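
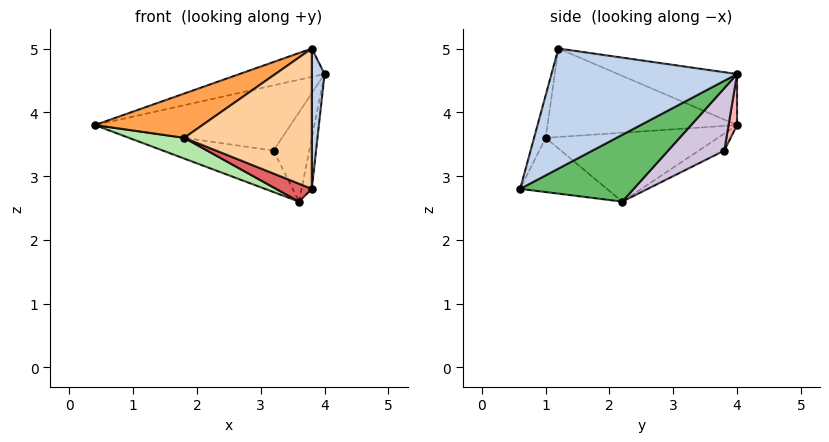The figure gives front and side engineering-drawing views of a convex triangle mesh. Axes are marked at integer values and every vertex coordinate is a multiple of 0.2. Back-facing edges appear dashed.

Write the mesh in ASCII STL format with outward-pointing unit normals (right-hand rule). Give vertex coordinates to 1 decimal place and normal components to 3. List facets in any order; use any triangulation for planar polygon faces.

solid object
 facet normal -0.214 0.153 0.965
  outer loop
   vertex 3.8 1.2 5.0
   vertex 4.0 4.0 4.6
   vertex 0.4 4.0 3.8
  endloop
 endfacet
 facet normal 0.997 -0.069 0.019
  outer loop
   vertex 3.8 1.2 5.0
   vertex 3.8 0.6 2.8
   vertex 4.0 4.0 4.6
  endloop
 endfacet
 facet normal -0.527 -0.299 0.796
  outer loop
   vertex 1.8 1.0 3.6
   vertex 3.8 1.2 5.0
   vertex 0.4 4.0 3.8
  endloop
 endfacet
 facet normal -0.087 -0.961 0.262
  outer loop
   vertex 1.8 1.0 3.6
   vertex 3.8 0.6 2.8
   vertex 3.8 1.2 5.0
  endloop
 endfacet
 facet normal 0.959 0.086 -0.269
  outer loop
   vertex 3.6 2.2 2.6
   vertex 4.0 4.0 4.6
   vertex 3.8 0.6 2.8
  endloop
 endfacet
 facet normal -0.412 -0.132 -0.901
  outer loop
   vertex 3.6 2.2 2.6
   vertex 1.8 1.0 3.6
   vertex 0.4 4.0 3.8
  endloop
 endfacet
 facet normal -0.394 -0.162 -0.905
  outer loop
   vertex 3.6 2.2 2.6
   vertex 3.8 0.6 2.8
   vertex 1.8 1.0 3.6
  endloop
 endfacet
 facet normal 0.043 0.981 -0.192
  outer loop
   vertex 3.2 3.8 3.4
   vertex 0.4 4.0 3.8
   vertex 4.0 4.0 4.6
  endloop
 endfacet
 facet normal -0.098 0.425 -0.900
  outer loop
   vertex 3.2 3.8 3.4
   vertex 3.6 2.2 2.6
   vertex 0.4 4.0 3.8
  endloop
 endfacet
 facet normal 0.707 0.450 -0.546
  outer loop
   vertex 3.2 3.8 3.4
   vertex 4.0 4.0 4.6
   vertex 3.6 2.2 2.6
  endloop
 endfacet
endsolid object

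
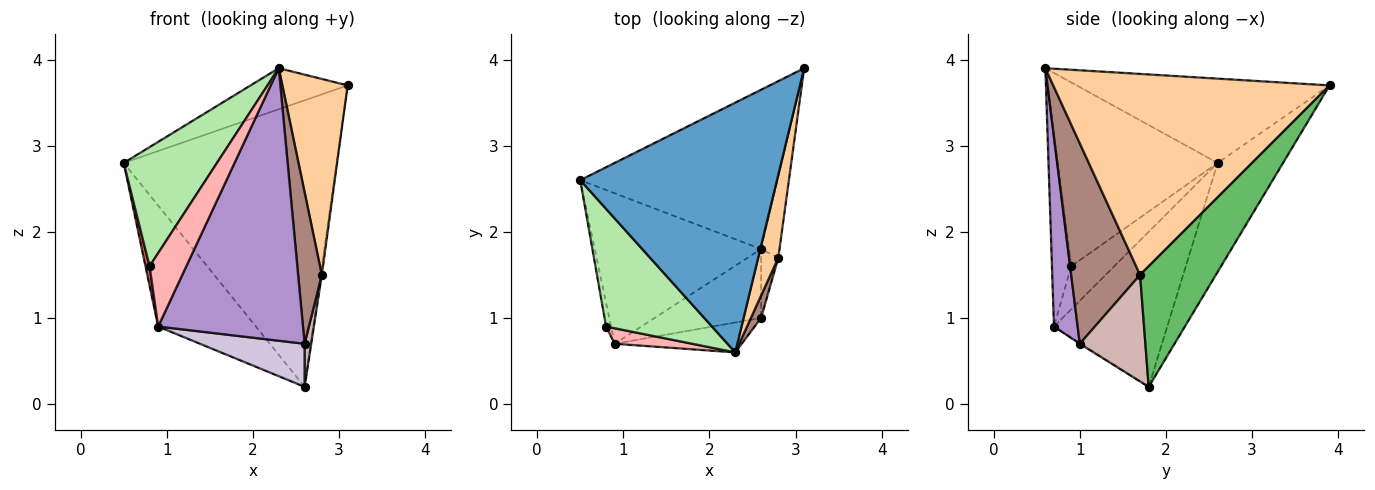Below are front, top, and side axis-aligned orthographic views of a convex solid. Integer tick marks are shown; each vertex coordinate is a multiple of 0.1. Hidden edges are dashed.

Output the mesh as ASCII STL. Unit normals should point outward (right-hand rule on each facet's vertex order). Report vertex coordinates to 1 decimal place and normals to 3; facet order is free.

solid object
 facet normal -0.389 0.149 0.909
  outer loop
   vertex 2.3 0.6 3.9
   vertex 3.1 3.9 3.7
   vertex 0.5 2.6 2.8
  endloop
 endfacet
 facet normal -0.260 0.844 -0.469
  outer loop
   vertex 2.6 1.8 0.2
   vertex 0.5 2.6 2.8
   vertex 3.1 3.9 3.7
  endloop
 endfacet
 facet normal -0.588 0.507 -0.631
  outer loop
   vertex 0.9 0.7 0.9
   vertex 0.5 2.6 2.8
   vertex 2.6 1.8 0.2
  endloop
 endfacet
 facet normal 0.969 -0.229 0.097
  outer loop
   vertex 2.8 1.7 1.5
   vertex 3.1 3.9 3.7
   vertex 2.3 0.6 3.9
  endloop
 endfacet
 facet normal 0.988 0.016 -0.151
  outer loop
   vertex 2.8 1.7 1.5
   vertex 2.6 1.8 0.2
   vertex 3.1 3.9 3.7
  endloop
 endfacet
 facet normal -0.773 -0.451 0.446
  outer loop
   vertex 0.8 0.9 1.6
   vertex 2.3 0.6 3.9
   vertex 0.5 2.6 2.8
  endloop
 endfacet
 facet normal -0.989 -0.094 -0.115
  outer loop
   vertex 0.8 0.9 1.6
   vertex 0.5 2.6 2.8
   vertex 0.9 0.7 0.9
  endloop
 endfacet
 facet normal -0.456 -0.871 0.184
  outer loop
   vertex 0.8 0.9 1.6
   vertex 0.9 0.7 0.9
   vertex 2.3 0.6 3.9
  endloop
 endfacet
 facet normal 0.160 -0.981 -0.108
  outer loop
   vertex 2.6 1.0 0.7
   vertex 2.3 0.6 3.9
   vertex 0.9 0.7 0.9
  endloop
 endfacet
 facet normal -0.006 -0.530 -0.848
  outer loop
   vertex 2.6 1.0 0.7
   vertex 0.9 0.7 0.9
   vertex 2.6 1.8 0.2
  endloop
 endfacet
 facet normal 0.945 -0.325 0.048
  outer loop
   vertex 2.6 1.0 0.7
   vertex 2.8 1.7 1.5
   vertex 2.3 0.6 3.9
  endloop
 endfacet
 facet normal 0.982 -0.099 -0.159
  outer loop
   vertex 2.6 1.0 0.7
   vertex 2.6 1.8 0.2
   vertex 2.8 1.7 1.5
  endloop
 endfacet
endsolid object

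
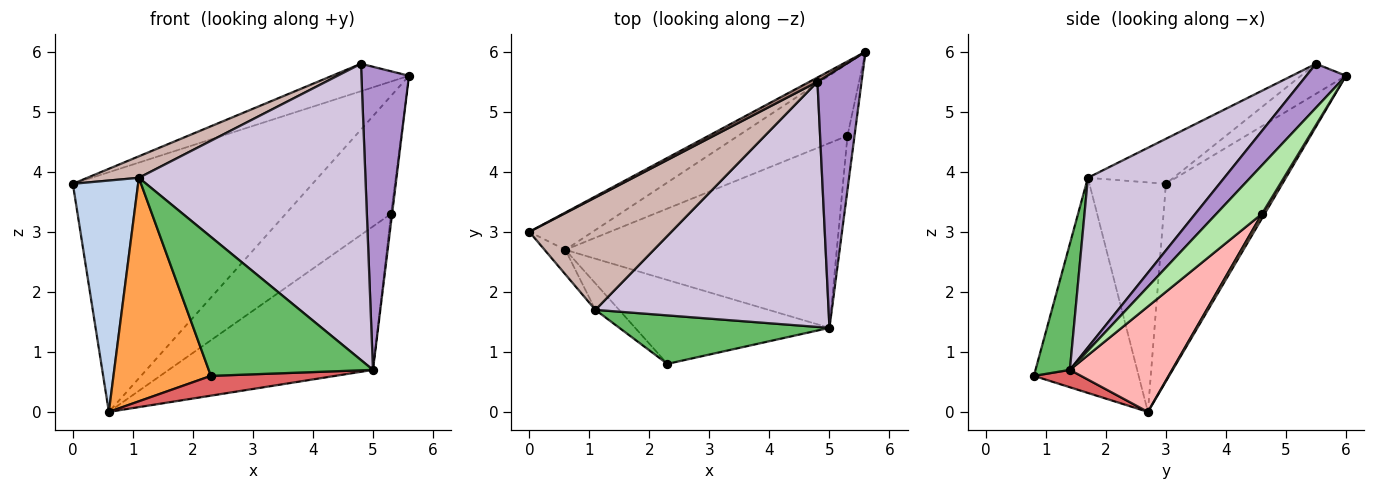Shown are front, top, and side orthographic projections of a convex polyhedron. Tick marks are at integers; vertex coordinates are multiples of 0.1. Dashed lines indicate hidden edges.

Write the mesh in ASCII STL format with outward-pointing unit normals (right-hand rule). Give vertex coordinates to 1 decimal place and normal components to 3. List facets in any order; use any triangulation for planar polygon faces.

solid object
 facet normal -0.433 0.891 -0.139
  outer loop
   vertex 0.6 2.7 0.0
   vertex 0.0 3.0 3.8
   vertex 5.6 6.0 5.6
  endloop
 endfacet
 facet normal -0.759 -0.647 -0.069
  outer loop
   vertex 1.1 1.7 3.9
   vertex 0.0 3.0 3.8
   vertex 0.6 2.7 0.0
  endloop
 endfacet
 facet normal -0.730 -0.679 -0.080
  outer loop
   vertex 1.1 1.7 3.9
   vertex 0.6 2.7 0.0
   vertex 2.3 0.8 0.6
  endloop
 endfacet
 facet normal 0.022 0.853 -0.522
  outer loop
   vertex 5.3 4.6 3.3
   vertex 0.6 2.7 0.0
   vertex 5.6 6.0 5.6
  endloop
 endfacet
 facet normal 0.194 -0.926 0.323
  outer loop
   vertex 5.0 1.4 0.7
   vertex 1.1 1.7 3.9
   vertex 2.3 0.8 0.6
  endloop
 endfacet
 facet normal 0.989 0.024 -0.144
  outer loop
   vertex 5.0 1.4 0.7
   vertex 5.3 4.6 3.3
   vertex 5.6 6.0 5.6
  endloop
 endfacet
 facet normal 0.087 -0.229 -0.970
  outer loop
   vertex 5.0 1.4 0.7
   vertex 2.3 0.8 0.6
   vertex 0.6 2.7 0.0
  endloop
 endfacet
 facet normal 0.293 0.586 -0.755
  outer loop
   vertex 5.0 1.4 0.7
   vertex 0.6 2.7 0.0
   vertex 5.3 4.6 3.3
  endloop
 endfacet
 facet normal 0.539 -0.646 0.541
  outer loop
   vertex 4.8 5.5 5.8
   vertex 5.0 1.4 0.7
   vertex 5.6 6.0 5.6
  endloop
 endfacet
 facet normal 0.421 -0.699 0.578
  outer loop
   vertex 4.8 5.5 5.8
   vertex 1.1 1.7 3.9
   vertex 5.0 1.4 0.7
  endloop
 endfacet
 facet normal -0.501 0.855 0.134
  outer loop
   vertex 4.8 5.5 5.8
   vertex 5.6 6.0 5.6
   vertex 0.0 3.0 3.8
  endloop
 endfacet
 facet normal -0.297 -0.179 0.938
  outer loop
   vertex 4.8 5.5 5.8
   vertex 0.0 3.0 3.8
   vertex 1.1 1.7 3.9
  endloop
 endfacet
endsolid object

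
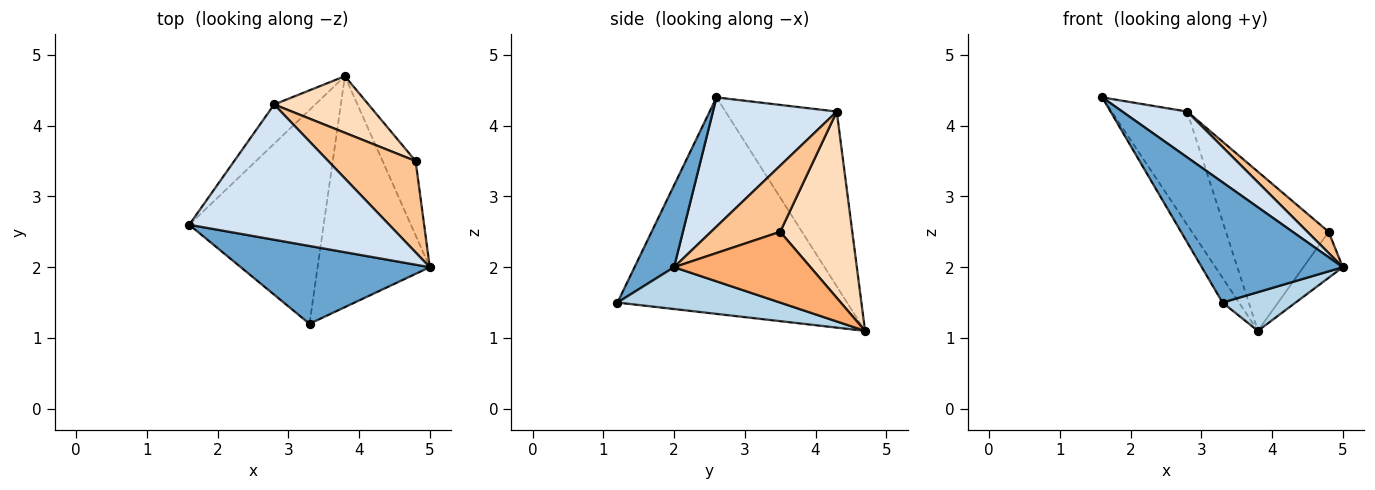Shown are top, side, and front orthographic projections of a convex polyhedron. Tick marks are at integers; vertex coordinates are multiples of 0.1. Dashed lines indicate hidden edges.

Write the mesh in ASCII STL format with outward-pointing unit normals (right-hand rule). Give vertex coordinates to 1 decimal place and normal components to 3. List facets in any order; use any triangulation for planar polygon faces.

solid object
 facet normal 0.229 -0.817 0.529
  outer loop
   vertex 3.3 1.2 1.5
   vertex 5.0 2.0 2.0
   vertex 1.6 2.6 4.4
  endloop
 endfacet
 facet normal -0.848 0.061 -0.527
  outer loop
   vertex 3.3 1.2 1.5
   vertex 1.6 2.6 4.4
   vertex 3.8 4.7 1.1
  endloop
 endfacet
 facet normal 0.345 -0.155 -0.926
  outer loop
   vertex 3.3 1.2 1.5
   vertex 3.8 4.7 1.1
   vertex 5.0 2.0 2.0
  endloop
 endfacet
 facet normal 0.522 -0.273 0.808
  outer loop
   vertex 2.8 4.3 4.2
   vertex 1.6 2.6 4.4
   vertex 5.0 2.0 2.0
  endloop
 endfacet
 facet normal -0.812 0.551 -0.191
  outer loop
   vertex 2.8 4.3 4.2
   vertex 3.8 4.7 1.1
   vertex 1.6 2.6 4.4
  endloop
 endfacet
 facet normal 0.877 0.253 -0.409
  outer loop
   vertex 4.8 3.5 2.5
   vertex 5.0 2.0 2.0
   vertex 3.8 4.7 1.1
  endloop
 endfacet
 facet normal 0.593 -0.182 0.784
  outer loop
   vertex 4.8 3.5 2.5
   vertex 2.8 4.3 4.2
   vertex 5.0 2.0 2.0
  endloop
 endfacet
 facet normal 0.552 0.786 0.279
  outer loop
   vertex 4.8 3.5 2.5
   vertex 3.8 4.7 1.1
   vertex 2.8 4.3 4.2
  endloop
 endfacet
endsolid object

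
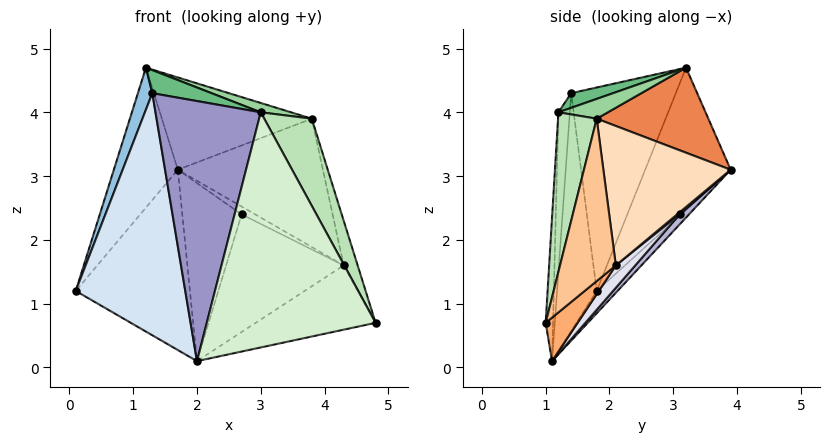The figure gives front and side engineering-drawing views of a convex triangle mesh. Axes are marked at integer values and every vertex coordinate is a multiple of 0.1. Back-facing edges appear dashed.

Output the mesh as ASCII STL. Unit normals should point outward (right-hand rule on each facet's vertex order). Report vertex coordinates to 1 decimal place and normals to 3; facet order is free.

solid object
 facet normal -0.801 0.599 0.012
  outer loop
   vertex 1.2 3.2 4.7
   vertex 1.7 3.9 3.1
   vertex 0.1 1.8 1.2
  endloop
 endfacet
 facet normal -0.930 -0.128 0.344
  outer loop
   vertex 1.3 1.4 4.3
   vertex 1.2 3.2 4.7
   vertex 0.1 1.8 1.2
  endloop
 endfacet
 facet normal -0.131 0.718 -0.683
  outer loop
   vertex 2.0 1.1 0.1
   vertex 0.1 1.8 1.2
   vertex 1.7 3.9 3.1
  endloop
 endfacet
 facet normal -0.340 -0.940 0.010
  outer loop
   vertex 2.0 1.1 0.1
   vertex 1.3 1.4 4.3
   vertex 0.1 1.8 1.2
  endloop
 endfacet
 facet normal 0.526 0.706 0.473
  outer loop
   vertex 3.8 1.8 3.9
   vertex 1.7 3.9 3.1
   vertex 1.2 3.2 4.7
  endloop
 endfacet
 facet normal 0.178 0.670 -0.720
  outer loop
   vertex 4.3 2.1 1.6
   vertex 4.8 1.0 0.7
   vertex 2.0 1.1 0.1
  endloop
 endfacet
 facet normal 0.943 0.236 0.236
  outer loop
   vertex 4.3 2.1 1.6
   vertex 3.8 1.8 3.9
   vertex 4.8 1.0 0.7
  endloop
 endfacet
 facet normal 0.641 0.731 0.235
  outer loop
   vertex 4.3 2.1 1.6
   vertex 1.7 3.9 3.1
   vertex 3.8 1.8 3.9
  endloop
 endfacet
 facet normal 0.146 -0.207 0.967
  outer loop
   vertex 3.0 1.2 4.0
   vertex 1.2 3.2 4.7
   vertex 1.3 1.4 4.3
  endloop
 endfacet
 facet normal 0.223 -0.137 0.965
  outer loop
   vertex 3.0 1.2 4.0
   vertex 3.8 1.8 3.9
   vertex 1.2 3.2 4.7
  endloop
 endfacet
 facet normal 0.587 -0.723 0.364
  outer loop
   vertex 3.0 1.2 4.0
   vertex 4.8 1.0 0.7
   vertex 3.8 1.8 3.9
  endloop
 endfacet
 facet normal -0.044 -0.998 0.037
  outer loop
   vertex 3.0 1.2 4.0
   vertex 2.0 1.1 0.1
   vertex 4.8 1.0 0.7
  endloop
 endfacet
 facet normal -0.107 -0.993 0.053
  outer loop
   vertex 3.0 1.2 4.0
   vertex 1.3 1.4 4.3
   vertex 2.0 1.1 0.1
  endloop
 endfacet
 facet normal 0.115 0.732 -0.672
  outer loop
   vertex 2.7 3.1 2.4
   vertex 2.0 1.1 0.1
   vertex 1.7 3.9 3.1
  endloop
 endfacet
 facet normal 0.140 0.745 -0.652
  outer loop
   vertex 2.7 3.1 2.4
   vertex 1.7 3.9 3.1
   vertex 4.3 2.1 1.6
  endloop
 endfacet
 facet normal 0.121 0.731 -0.672
  outer loop
   vertex 2.7 3.1 2.4
   vertex 4.3 2.1 1.6
   vertex 2.0 1.1 0.1
  endloop
 endfacet
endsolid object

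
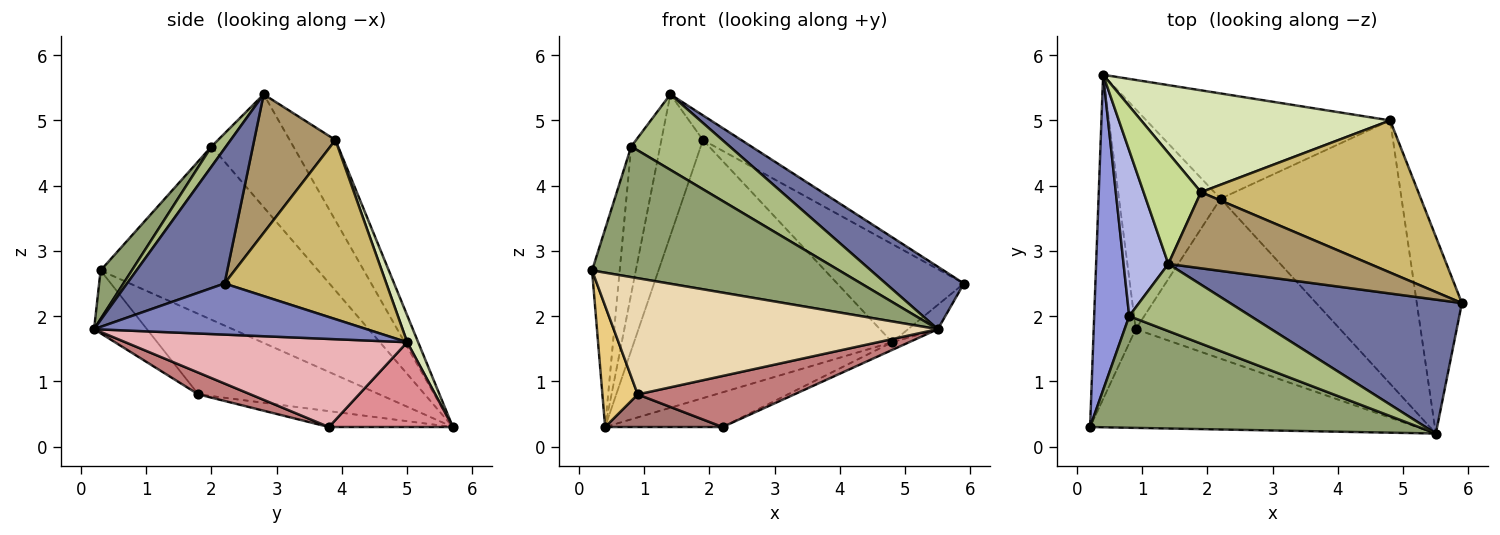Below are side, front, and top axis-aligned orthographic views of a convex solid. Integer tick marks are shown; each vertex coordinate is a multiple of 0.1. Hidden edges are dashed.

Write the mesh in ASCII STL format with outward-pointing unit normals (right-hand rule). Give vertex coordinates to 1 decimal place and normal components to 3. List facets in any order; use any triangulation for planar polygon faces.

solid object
 facet normal 0.467 -0.374 0.802
  outer loop
   vertex 5.5 0.2 1.8
   vertex 5.9 2.2 2.5
   vertex 1.4 2.8 5.4
  endloop
 endfacet
 facet normal 0.747 0.081 -0.660
  outer loop
   vertex 5.5 0.2 1.8
   vertex 4.8 5.0 1.6
   vertex 5.9 2.2 2.5
  endloop
 endfacet
 facet normal -0.973 0.123 0.197
  outer loop
   vertex 0.8 2.0 4.6
   vertex 0.4 5.7 0.3
   vertex 0.2 0.3 2.7
  endloop
 endfacet
 facet normal -0.883 0.312 0.350
  outer loop
   vertex 0.8 2.0 4.6
   vertex 1.4 2.8 5.4
   vertex 0.4 5.7 0.3
  endloop
 endfacet
 facet normal 0.096 -0.757 0.647
  outer loop
   vertex 0.8 2.0 4.6
   vertex 0.2 0.3 2.7
   vertex 5.5 0.2 1.8
  endloop
 endfacet
 facet normal 0.109 -0.743 0.661
  outer loop
   vertex 0.8 2.0 4.6
   vertex 5.5 0.2 1.8
   vertex 1.4 2.8 5.4
  endloop
 endfacet
 facet normal -0.655 0.595 0.466
  outer loop
   vertex 1.9 3.9 4.7
   vertex 0.4 5.7 0.3
   vertex 1.4 2.8 5.4
  endloop
 endfacet
 facet normal 0.040 0.929 0.367
  outer loop
   vertex 1.9 3.9 4.7
   vertex 4.8 5.0 1.6
   vertex 0.4 5.7 0.3
  endloop
 endfacet
 facet normal 0.547 0.258 0.796
  outer loop
   vertex 1.9 3.9 4.7
   vertex 1.4 2.8 5.4
   vertex 5.9 2.2 2.5
  endloop
 endfacet
 facet normal 0.569 0.446 0.691
  outer loop
   vertex 1.9 3.9 4.7
   vertex 5.9 2.2 2.5
   vertex 4.8 5.0 1.6
  endloop
 endfacet
 facet normal -0.873 -0.170 -0.456
  outer loop
   vertex 0.9 1.8 0.8
   vertex 0.2 0.3 2.7
   vertex 0.4 5.7 0.3
  endloop
 endfacet
 facet normal -0.123 -0.756 -0.643
  outer loop
   vertex 0.9 1.8 0.8
   vertex 5.5 0.2 1.8
   vertex 0.2 0.3 2.7
  endloop
 endfacet
 facet normal -0.153 -0.145 -0.978
  outer loop
   vertex 2.2 3.8 0.3
   vertex 0.9 1.8 0.8
   vertex 0.4 5.7 0.3
  endloop
 endfacet
 facet normal 0.101 -0.302 -0.948
  outer loop
   vertex 2.2 3.8 0.3
   vertex 5.5 0.2 1.8
   vertex 0.9 1.8 0.8
  endloop
 endfacet
 facet normal 0.314 0.297 -0.902
  outer loop
   vertex 2.2 3.8 0.3
   vertex 0.4 5.7 0.3
   vertex 4.8 5.0 1.6
  endloop
 endfacet
 facet normal 0.437 0.026 -0.899
  outer loop
   vertex 2.2 3.8 0.3
   vertex 4.8 5.0 1.6
   vertex 5.5 0.2 1.8
  endloop
 endfacet
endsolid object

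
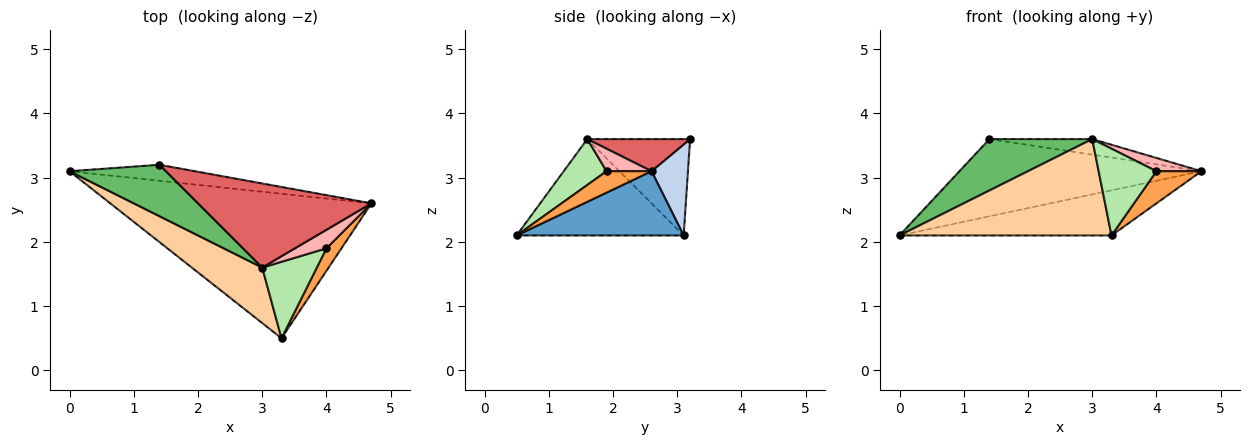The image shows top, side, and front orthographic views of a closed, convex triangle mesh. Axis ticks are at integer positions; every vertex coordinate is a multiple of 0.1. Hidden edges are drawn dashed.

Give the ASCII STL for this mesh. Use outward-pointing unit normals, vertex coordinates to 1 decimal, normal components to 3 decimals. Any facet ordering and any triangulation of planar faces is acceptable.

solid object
 facet normal 0.229 0.290 -0.929
  outer loop
   vertex 3.3 0.5 2.1
   vertex 0.0 3.1 2.1
   vertex 4.7 2.6 3.1
  endloop
 endfacet
 facet normal 0.146 0.969 -0.201
  outer loop
   vertex 1.4 3.2 3.6
   vertex 4.7 2.6 3.1
   vertex 0.0 3.1 2.1
  endloop
 endfacet
 facet normal 0.634 -0.634 0.444
  outer loop
   vertex 4.0 1.9 3.1
   vertex 3.3 0.5 2.1
   vertex 4.7 2.6 3.1
  endloop
 endfacet
 facet normal -0.564 -0.716 0.412
  outer loop
   vertex 3.0 1.6 3.6
   vertex 0.0 3.1 2.1
   vertex 3.3 0.5 2.1
  endloop
 endfacet
 facet normal -0.577 -0.577 0.577
  outer loop
   vertex 3.0 1.6 3.6
   vertex 1.4 3.2 3.6
   vertex 0.0 3.1 2.1
  endloop
 endfacet
 facet normal 0.486 -0.656 0.578
  outer loop
   vertex 3.0 1.6 3.6
   vertex 3.3 0.5 2.1
   vertex 4.0 1.9 3.1
  endloop
 endfacet
 facet normal 0.179 0.179 0.967
  outer loop
   vertex 3.0 1.6 3.6
   vertex 4.7 2.6 3.1
   vertex 1.4 3.2 3.6
  endloop
 endfacet
 facet normal 0.503 -0.503 0.704
  outer loop
   vertex 3.0 1.6 3.6
   vertex 4.0 1.9 3.1
   vertex 4.7 2.6 3.1
  endloop
 endfacet
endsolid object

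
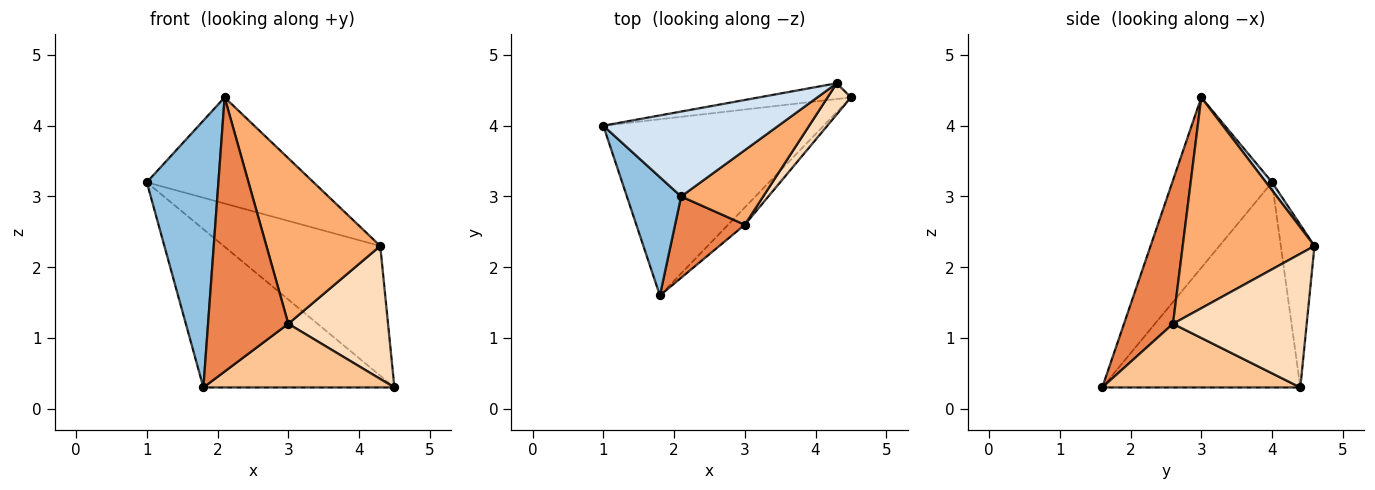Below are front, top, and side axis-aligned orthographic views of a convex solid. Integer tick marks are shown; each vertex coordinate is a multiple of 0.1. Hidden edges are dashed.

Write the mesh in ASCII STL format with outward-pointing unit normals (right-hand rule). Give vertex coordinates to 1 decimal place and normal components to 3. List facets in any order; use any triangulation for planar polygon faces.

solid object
 facet normal -0.570 0.549 -0.612
  outer loop
   vertex 1.8 1.6 0.3
   vertex 1.0 4.0 3.2
   vertex 4.5 4.4 0.3
  endloop
 endfacet
 facet normal -0.786 -0.565 0.250
  outer loop
   vertex 2.1 3.0 4.4
   vertex 1.0 4.0 3.2
   vertex 1.8 1.6 0.3
  endloop
 endfacet
 facet normal -0.209 0.971 -0.118
  outer loop
   vertex 4.3 4.6 2.3
   vertex 4.5 4.4 0.3
   vertex 1.0 4.0 3.2
  endloop
 endfacet
 facet normal 0.028 0.781 0.624
  outer loop
   vertex 4.3 4.6 2.3
   vertex 1.0 4.0 3.2
   vertex 2.1 3.0 4.4
  endloop
 endfacet
 facet normal 0.505 -0.827 0.246
  outer loop
   vertex 3.0 2.6 1.2
   vertex 2.1 3.0 4.4
   vertex 1.8 1.6 0.3
  endloop
 endfacet
 facet normal 0.726 -0.627 0.283
  outer loop
   vertex 3.0 2.6 1.2
   vertex 4.3 4.6 2.3
   vertex 2.1 3.0 4.4
  endloop
 endfacet
 facet normal 0.707 -0.682 -0.185
  outer loop
   vertex 3.0 2.6 1.2
   vertex 1.8 1.6 0.3
   vertex 4.5 4.4 0.3
  endloop
 endfacet
 facet normal 0.794 -0.592 0.139
  outer loop
   vertex 3.0 2.6 1.2
   vertex 4.5 4.4 0.3
   vertex 4.3 4.6 2.3
  endloop
 endfacet
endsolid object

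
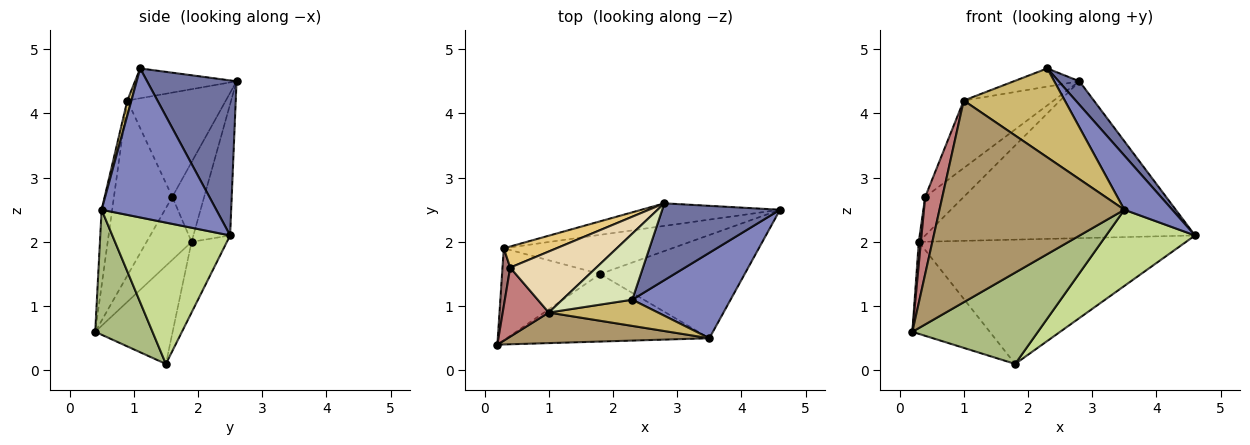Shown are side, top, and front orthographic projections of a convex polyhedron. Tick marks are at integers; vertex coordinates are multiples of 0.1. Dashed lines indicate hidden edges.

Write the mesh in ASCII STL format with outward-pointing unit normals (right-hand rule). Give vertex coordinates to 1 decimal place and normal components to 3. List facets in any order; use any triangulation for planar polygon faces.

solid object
 facet normal 0.783 -0.182 0.595
  outer loop
   vertex 2.3 1.1 4.7
   vertex 4.6 2.5 2.1
   vertex 2.8 2.6 4.5
  endloop
 endfacet
 facet normal 0.788 -0.330 0.520
  outer loop
   vertex 3.5 0.5 2.5
   vertex 4.6 2.5 2.1
   vertex 2.3 1.1 4.7
  endloop
 endfacet
 facet normal -0.134 0.981 -0.141
  outer loop
   vertex 0.3 1.9 2.0
   vertex 2.8 2.6 4.5
   vertex 4.6 2.5 2.1
  endloop
 endfacet
 facet normal -0.577 0.577 -0.577
  outer loop
   vertex 1.8 1.5 0.1
   vertex 0.2 0.4 0.6
   vertex 0.3 1.9 2.0
  endloop
 endfacet
 facet normal -0.125 0.946 -0.298
  outer loop
   vertex 1.8 1.5 0.1
   vertex 0.3 1.9 2.0
   vertex 4.6 2.5 2.1
  endloop
 endfacet
 facet normal 0.344 -0.755 -0.558
  outer loop
   vertex 1.8 1.5 0.1
   vertex 3.5 0.5 2.5
   vertex 0.2 0.4 0.6
  endloop
 endfacet
 facet normal 0.618 -0.467 -0.632
  outer loop
   vertex 1.8 1.5 0.1
   vertex 4.6 2.5 2.1
   vertex 3.5 0.5 2.5
  endloop
 endfacet
 facet normal -0.381 0.246 0.891
  outer loop
   vertex 1.0 0.9 4.2
   vertex 2.3 1.1 4.7
   vertex 2.8 2.6 4.5
  endloop
 endfacet
 facet normal -0.056 -0.987 0.150
  outer loop
   vertex 1.0 0.9 4.2
   vertex 0.2 0.4 0.6
   vertex 3.5 0.5 2.5
  endloop
 endfacet
 facet normal 0.039 -0.958 0.283
  outer loop
   vertex 1.0 0.9 4.2
   vertex 3.5 0.5 2.5
   vertex 2.3 1.1 4.7
  endloop
 endfacet
 facet normal -0.587 0.710 0.388
  outer loop
   vertex 0.4 1.6 2.7
   vertex 2.8 2.6 4.5
   vertex 0.3 1.9 2.0
  endloop
 endfacet
 facet normal -0.630 0.576 0.521
  outer loop
   vertex 0.4 1.6 2.7
   vertex 1.0 0.9 4.2
   vertex 2.8 2.6 4.5
  endloop
 endfacet
 facet normal -0.991 -0.047 0.121
  outer loop
   vertex 0.4 1.6 2.7
   vertex 0.3 1.9 2.0
   vertex 0.2 0.4 0.6
  endloop
 endfacet
 facet normal -0.930 -0.273 0.245
  outer loop
   vertex 0.4 1.6 2.7
   vertex 0.2 0.4 0.6
   vertex 1.0 0.9 4.2
  endloop
 endfacet
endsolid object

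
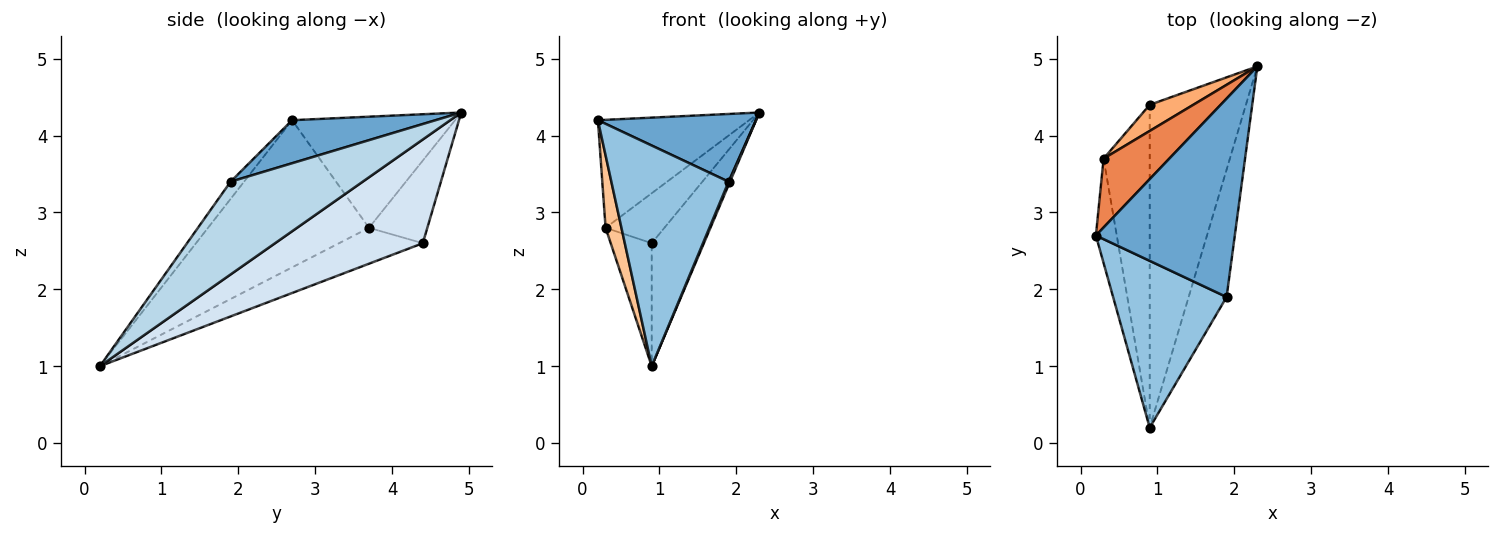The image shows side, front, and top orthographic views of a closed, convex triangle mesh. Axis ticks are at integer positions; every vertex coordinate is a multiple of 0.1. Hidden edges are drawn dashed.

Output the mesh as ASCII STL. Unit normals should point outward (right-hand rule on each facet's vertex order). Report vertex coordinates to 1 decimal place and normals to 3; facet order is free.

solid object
 facet normal 0.281 -0.310 0.908
  outer loop
   vertex 1.9 1.9 3.4
   vertex 2.3 4.9 4.3
   vertex 0.2 2.7 4.2
  endloop
 endfacet
 facet normal -0.091 -0.794 0.601
  outer loop
   vertex 1.9 1.9 3.4
   vertex 0.2 2.7 4.2
   vertex 0.9 0.2 1.0
  endloop
 endfacet
 facet normal 0.925 -0.010 -0.379
  outer loop
   vertex 1.9 1.9 3.4
   vertex 0.9 0.2 1.0
   vertex 2.3 4.9 4.3
  endloop
 endfacet
 facet normal 0.710 0.251 -0.658
  outer loop
   vertex 0.9 4.4 2.6
   vertex 2.3 4.9 4.3
   vertex 0.9 0.2 1.0
  endloop
 endfacet
 facet normal -0.673 0.624 0.398
  outer loop
   vertex 0.3 3.7 2.8
   vertex 0.2 2.7 4.2
   vertex 2.3 4.9 4.3
  endloop
 endfacet
 facet normal -0.660 0.665 0.348
  outer loop
   vertex 0.3 3.7 2.8
   vertex 2.3 4.9 4.3
   vertex 0.9 4.4 2.6
  endloop
 endfacet
 facet normal -0.985 -0.097 -0.140
  outer loop
   vertex 0.3 3.7 2.8
   vertex 0.9 0.2 1.0
   vertex 0.2 2.7 4.2
  endloop
 endfacet
 facet normal -0.588 0.288 -0.756
  outer loop
   vertex 0.3 3.7 2.8
   vertex 0.9 4.4 2.6
   vertex 0.9 0.2 1.0
  endloop
 endfacet
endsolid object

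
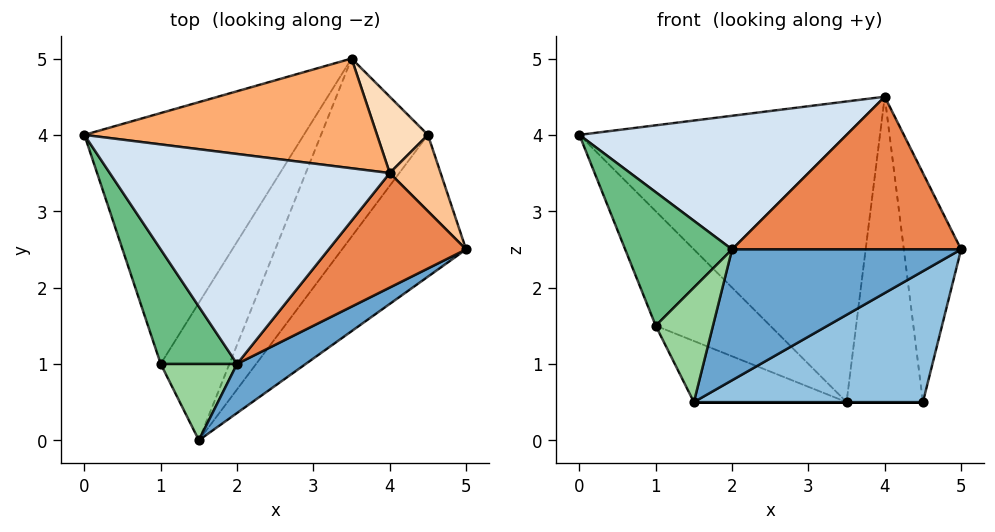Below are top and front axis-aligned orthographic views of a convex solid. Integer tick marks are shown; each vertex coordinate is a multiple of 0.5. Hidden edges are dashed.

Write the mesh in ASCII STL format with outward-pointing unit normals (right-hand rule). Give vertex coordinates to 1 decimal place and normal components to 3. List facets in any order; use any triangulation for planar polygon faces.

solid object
 facet normal 0.424 -0.848 0.318
  outer loop
   vertex 2.0 1.0 2.5
   vertex 1.5 0.0 0.5
   vertex 5.0 2.5 2.5
  endloop
 endfacet
 facet normal 0.671 -0.503 -0.545
  outer loop
   vertex 4.5 4.0 0.5
   vertex 5.0 2.5 2.5
   vertex 1.5 0.0 0.5
  endloop
 endfacet
 facet normal 0.000 0.000 -1.000
  outer loop
   vertex 4.5 4.0 0.5
   vertex 1.5 0.0 0.5
   vertex 3.5 5.0 0.5
  endloop
 endfacet
 facet normal -0.170 -0.529 0.831
  outer loop
   vertex 4.0 3.5 4.5
   vertex 0.0 4.0 4.0
   vertex 2.0 1.0 2.5
  endloop
 endfacet
 facet normal 0.371 -0.743 0.557
  outer loop
   vertex 4.0 3.5 4.5
   vertex 2.0 1.0 2.5
   vertex 5.0 2.5 2.5
  endloop
 endfacet
 facet normal 0.074 0.937 0.342
  outer loop
   vertex 4.0 3.5 4.5
   vertex 3.5 5.0 0.5
   vertex 0.0 4.0 4.0
  endloop
 endfacet
 facet normal 0.845 0.507 0.169
  outer loop
   vertex 4.0 3.5 4.5
   vertex 5.0 2.5 2.5
   vertex 4.5 4.0 0.5
  endloop
 endfacet
 facet normal 0.696 0.696 0.174
  outer loop
   vertex 4.0 3.5 4.5
   vertex 4.5 4.0 0.5
   vertex 3.5 5.0 0.5
  endloop
 endfacet
 facet normal -0.545 -0.636 0.545
  outer loop
   vertex 1.0 1.0 1.5
   vertex 2.0 1.0 2.5
   vertex 0.0 4.0 4.0
  endloop
 endfacet
 facet normal -0.485 -0.728 0.485
  outer loop
   vertex 1.0 1.0 1.5
   vertex 1.5 0.0 0.5
   vertex 2.0 1.0 2.5
  endloop
 endfacet
 facet normal -0.717 0.290 -0.634
  outer loop
   vertex 1.0 1.0 1.5
   vertex 0.0 4.0 4.0
   vertex 3.5 5.0 0.5
  endloop
 endfacet
 facet normal -0.712 0.285 -0.641
  outer loop
   vertex 1.0 1.0 1.5
   vertex 3.5 5.0 0.5
   vertex 1.5 0.0 0.5
  endloop
 endfacet
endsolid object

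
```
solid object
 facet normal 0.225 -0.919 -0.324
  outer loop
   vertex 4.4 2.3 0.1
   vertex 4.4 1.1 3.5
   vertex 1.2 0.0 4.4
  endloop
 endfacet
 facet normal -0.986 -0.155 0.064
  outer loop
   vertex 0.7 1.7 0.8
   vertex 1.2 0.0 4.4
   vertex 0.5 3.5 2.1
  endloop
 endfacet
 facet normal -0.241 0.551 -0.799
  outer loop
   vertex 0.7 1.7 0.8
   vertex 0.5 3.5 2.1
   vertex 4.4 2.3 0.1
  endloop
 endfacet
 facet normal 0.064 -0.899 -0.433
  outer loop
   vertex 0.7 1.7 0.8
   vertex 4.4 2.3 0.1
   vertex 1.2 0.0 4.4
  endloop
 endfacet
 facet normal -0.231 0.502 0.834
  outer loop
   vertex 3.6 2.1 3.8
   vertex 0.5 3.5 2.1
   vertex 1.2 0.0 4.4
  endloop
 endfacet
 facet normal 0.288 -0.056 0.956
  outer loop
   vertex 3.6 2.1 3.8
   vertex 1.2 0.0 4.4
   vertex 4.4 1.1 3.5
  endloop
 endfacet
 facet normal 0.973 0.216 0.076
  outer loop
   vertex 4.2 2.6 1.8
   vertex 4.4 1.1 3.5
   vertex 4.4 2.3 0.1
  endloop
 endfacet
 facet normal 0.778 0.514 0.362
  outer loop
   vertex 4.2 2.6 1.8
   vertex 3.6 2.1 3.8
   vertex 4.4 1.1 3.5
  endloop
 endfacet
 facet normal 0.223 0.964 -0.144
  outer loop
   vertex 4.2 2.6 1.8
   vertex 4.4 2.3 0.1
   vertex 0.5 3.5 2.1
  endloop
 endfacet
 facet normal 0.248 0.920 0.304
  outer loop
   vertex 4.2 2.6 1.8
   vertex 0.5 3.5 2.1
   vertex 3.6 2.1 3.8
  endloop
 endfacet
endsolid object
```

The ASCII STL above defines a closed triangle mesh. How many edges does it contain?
15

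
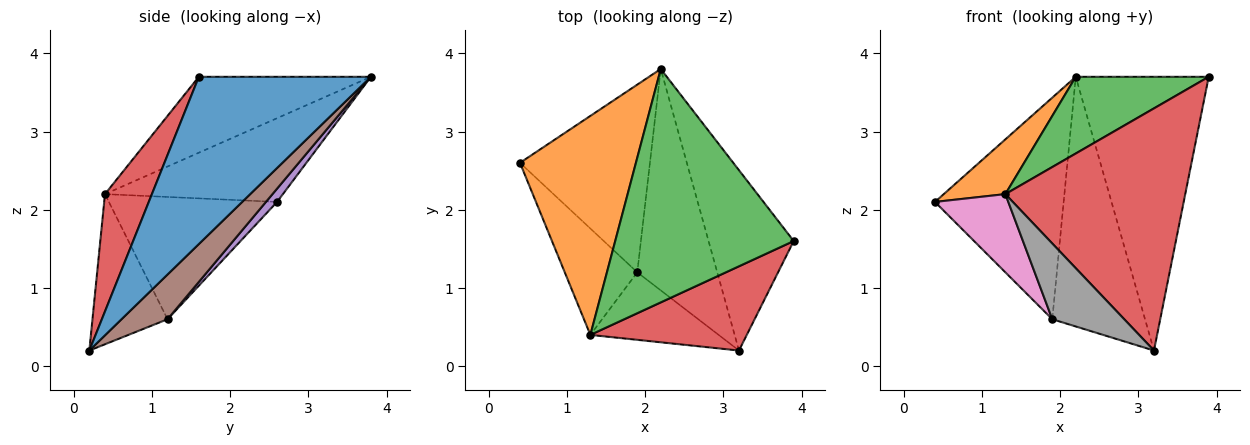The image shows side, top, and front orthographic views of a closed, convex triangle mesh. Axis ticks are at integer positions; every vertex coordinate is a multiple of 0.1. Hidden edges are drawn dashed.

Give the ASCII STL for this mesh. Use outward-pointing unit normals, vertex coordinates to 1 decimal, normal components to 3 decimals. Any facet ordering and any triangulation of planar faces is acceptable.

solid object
 facet normal 0.734 0.567 -0.374
  outer loop
   vertex 3.2 0.2 0.2
   vertex 2.2 3.8 3.7
   vertex 3.9 1.6 3.7
  endloop
 endfacet
 facet normal -0.574 -0.199 0.795
  outer loop
   vertex 1.3 0.4 2.2
   vertex 2.2 3.8 3.7
   vertex 0.4 2.6 2.1
  endloop
 endfacet
 facet normal -0.375 -0.289 0.881
  outer loop
   vertex 1.3 0.4 2.2
   vertex 3.9 1.6 3.7
   vertex 2.2 3.8 3.7
  endloop
 endfacet
 facet normal 0.239 -0.917 0.319
  outer loop
   vertex 1.3 0.4 2.2
   vertex 3.2 0.2 0.2
   vertex 3.9 1.6 3.7
  endloop
 endfacet
 facet normal 0.066 0.761 -0.645
  outer loop
   vertex 1.9 1.2 0.6
   vertex 0.4 2.6 2.1
   vertex 2.2 3.8 3.7
  endloop
 endfacet
 facet normal 0.348 0.701 -0.622
  outer loop
   vertex 1.9 1.2 0.6
   vertex 2.2 3.8 3.7
   vertex 3.2 0.2 0.2
  endloop
 endfacet
 facet normal -0.805 -0.351 -0.478
  outer loop
   vertex 1.9 1.2 0.6
   vertex 1.3 0.4 2.2
   vertex 0.4 2.6 2.1
  endloop
 endfacet
 facet normal -0.615 -0.589 -0.525
  outer loop
   vertex 1.9 1.2 0.6
   vertex 3.2 0.2 0.2
   vertex 1.3 0.4 2.2
  endloop
 endfacet
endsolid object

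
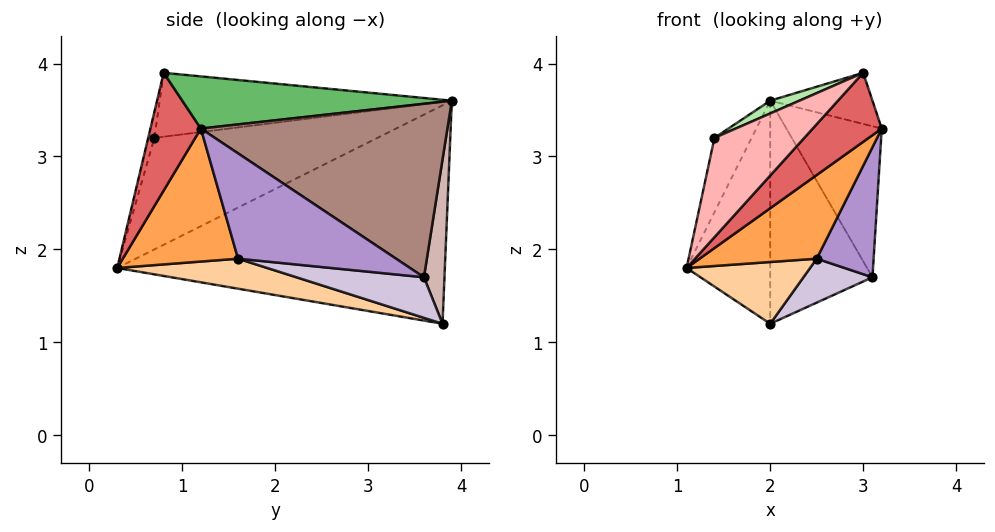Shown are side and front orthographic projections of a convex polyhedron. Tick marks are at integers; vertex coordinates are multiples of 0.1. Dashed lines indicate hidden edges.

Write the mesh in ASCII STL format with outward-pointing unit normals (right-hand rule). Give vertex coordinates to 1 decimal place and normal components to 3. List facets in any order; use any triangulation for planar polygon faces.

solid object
 facet normal -0.969 0.247 -0.010
  outer loop
   vertex 2.0 3.8 1.2
   vertex 1.1 0.3 1.8
   vertex 2.0 3.9 3.6
  endloop
 endfacet
 facet normal -0.973 0.162 0.162
  outer loop
   vertex 1.4 0.7 3.2
   vertex 2.0 3.9 3.6
   vertex 1.1 0.3 1.8
  endloop
 endfacet
 facet normal 0.613 -0.623 -0.485
  outer loop
   vertex 2.5 1.6 1.9
   vertex 3.2 1.2 3.3
   vertex 1.1 0.3 1.8
  endloop
 endfacet
 facet normal 0.282 -0.232 -0.931
  outer loop
   vertex 2.5 1.6 1.9
   vertex 1.1 0.3 1.8
   vertex 2.0 3.8 1.2
  endloop
 endfacet
 facet normal 0.820 0.311 0.481
  outer loop
   vertex 3.0 0.8 3.9
   vertex 3.2 1.2 3.3
   vertex 2.0 3.9 3.6
  endloop
 endfacet
 facet normal -0.398 -0.040 0.916
  outer loop
   vertex 3.0 0.8 3.9
   vertex 2.0 3.9 3.6
   vertex 1.4 0.7 3.2
  endloop
 endfacet
 facet normal 0.558 -0.764 -0.323
  outer loop
   vertex 3.0 0.8 3.9
   vertex 1.1 0.3 1.8
   vertex 3.2 1.2 3.3
  endloop
 endfacet
 facet normal -0.066 -0.956 0.287
  outer loop
   vertex 3.0 0.8 3.9
   vertex 1.4 0.7 3.2
   vertex 1.1 0.3 1.8
  endloop
 endfacet
 facet normal 0.818 -0.295 -0.493
  outer loop
   vertex 3.1 3.6 1.7
   vertex 3.2 1.2 3.3
   vertex 2.5 1.6 1.9
  endloop
 endfacet
 facet normal 0.374 -0.203 -0.905
  outer loop
   vertex 3.1 3.6 1.7
   vertex 2.5 1.6 1.9
   vertex 2.0 3.8 1.2
  endloop
 endfacet
 facet normal 0.840 0.325 0.435
  outer loop
   vertex 3.1 3.6 1.7
   vertex 2.0 3.9 3.6
   vertex 3.2 1.2 3.3
  endloop
 endfacet
 facet normal 0.197 0.980 -0.041
  outer loop
   vertex 3.1 3.6 1.7
   vertex 2.0 3.8 1.2
   vertex 2.0 3.9 3.6
  endloop
 endfacet
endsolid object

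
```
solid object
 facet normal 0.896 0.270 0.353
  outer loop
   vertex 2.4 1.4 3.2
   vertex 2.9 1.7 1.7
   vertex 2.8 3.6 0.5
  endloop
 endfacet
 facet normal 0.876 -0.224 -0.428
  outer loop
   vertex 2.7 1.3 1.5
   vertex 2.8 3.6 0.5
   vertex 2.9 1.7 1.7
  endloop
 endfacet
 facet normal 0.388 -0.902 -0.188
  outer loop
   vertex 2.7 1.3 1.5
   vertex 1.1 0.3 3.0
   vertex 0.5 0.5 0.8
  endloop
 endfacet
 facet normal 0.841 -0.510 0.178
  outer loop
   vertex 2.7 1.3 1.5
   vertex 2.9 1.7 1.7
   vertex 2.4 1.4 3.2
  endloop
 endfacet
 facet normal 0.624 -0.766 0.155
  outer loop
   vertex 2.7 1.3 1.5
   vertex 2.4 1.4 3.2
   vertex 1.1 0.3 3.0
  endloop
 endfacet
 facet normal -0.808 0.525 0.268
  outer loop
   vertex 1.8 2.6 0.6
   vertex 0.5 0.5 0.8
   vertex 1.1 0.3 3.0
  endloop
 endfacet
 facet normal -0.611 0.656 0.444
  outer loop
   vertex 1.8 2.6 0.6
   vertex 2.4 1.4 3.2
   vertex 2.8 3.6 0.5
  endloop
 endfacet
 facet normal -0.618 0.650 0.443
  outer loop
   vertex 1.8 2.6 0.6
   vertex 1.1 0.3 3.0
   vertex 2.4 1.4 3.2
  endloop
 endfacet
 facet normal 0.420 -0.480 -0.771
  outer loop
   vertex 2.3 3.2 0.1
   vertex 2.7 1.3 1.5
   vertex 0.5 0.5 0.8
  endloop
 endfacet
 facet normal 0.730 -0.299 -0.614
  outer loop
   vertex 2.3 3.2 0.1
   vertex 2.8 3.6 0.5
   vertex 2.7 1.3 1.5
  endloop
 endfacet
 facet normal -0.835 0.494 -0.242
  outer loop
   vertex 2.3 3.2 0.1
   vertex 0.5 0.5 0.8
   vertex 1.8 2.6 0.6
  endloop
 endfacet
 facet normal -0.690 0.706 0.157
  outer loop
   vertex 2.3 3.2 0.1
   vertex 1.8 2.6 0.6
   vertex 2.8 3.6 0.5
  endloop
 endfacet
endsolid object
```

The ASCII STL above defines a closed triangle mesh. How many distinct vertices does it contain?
8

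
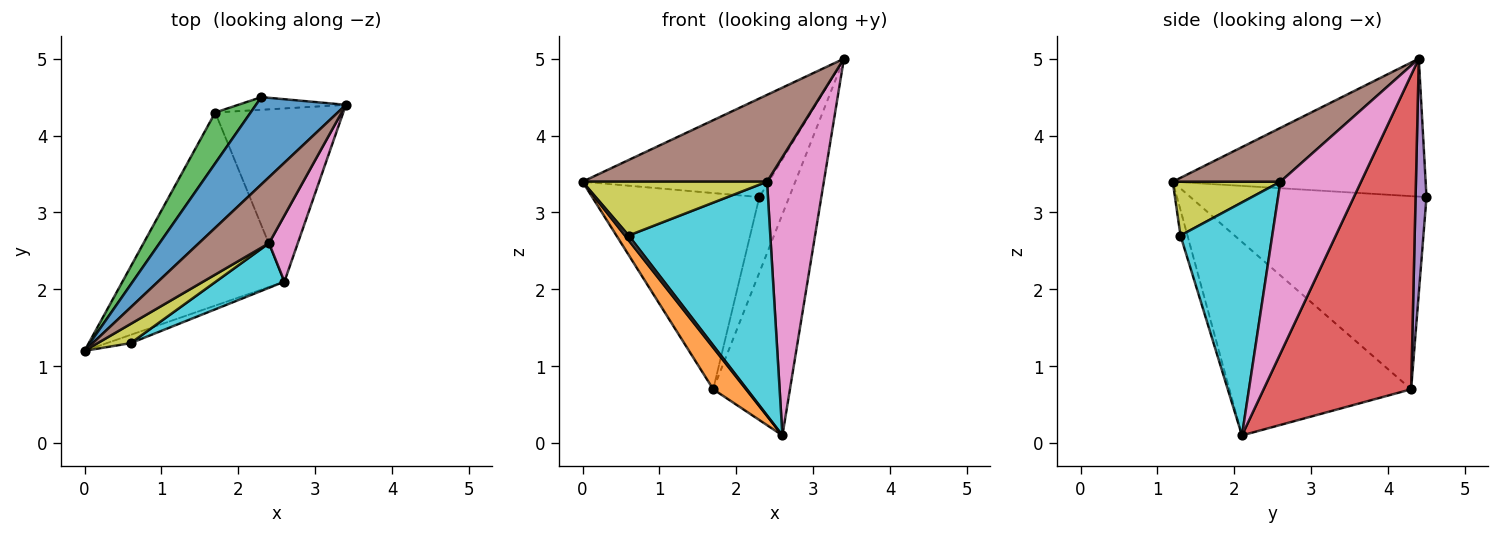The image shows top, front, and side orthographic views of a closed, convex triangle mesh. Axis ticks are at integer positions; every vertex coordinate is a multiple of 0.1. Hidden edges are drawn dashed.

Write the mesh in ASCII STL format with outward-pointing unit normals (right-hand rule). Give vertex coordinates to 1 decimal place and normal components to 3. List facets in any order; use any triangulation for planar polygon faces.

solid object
 facet normal -0.713 0.525 0.465
  outer loop
   vertex 2.3 4.5 3.2
   vertex 0.0 1.2 3.4
   vertex 3.4 4.4 5.0
  endloop
 endfacet
 facet normal -0.760 -0.137 -0.636
  outer loop
   vertex 1.7 4.3 0.7
   vertex 2.6 2.1 0.1
   vertex 0.0 1.2 3.4
  endloop
 endfacet
 facet normal -0.807 0.572 0.148
  outer loop
   vertex 1.7 4.3 0.7
   vertex 0.0 1.2 3.4
   vertex 2.3 4.5 3.2
  endloop
 endfacet
 facet normal 0.834 0.434 -0.340
  outer loop
   vertex 1.7 4.3 0.7
   vertex 3.4 4.4 5.0
   vertex 2.6 2.1 0.1
  endloop
 endfacet
 facet normal 0.339 0.928 -0.156
  outer loop
   vertex 1.7 4.3 0.7
   vertex 2.3 4.5 3.2
   vertex 3.4 4.4 5.0
  endloop
 endfacet
 facet normal 0.421 -0.722 0.549
  outer loop
   vertex 2.4 2.6 3.4
   vertex 3.4 4.4 5.0
   vertex 0.0 1.2 3.4
  endloop
 endfacet
 facet normal 0.810 -0.570 0.136
  outer loop
   vertex 2.4 2.6 3.4
   vertex 2.6 2.1 0.1
   vertex 3.4 4.4 5.0
  endloop
 endfacet
 facet normal -0.681 -0.363 -0.636
  outer loop
   vertex 0.6 1.3 2.7
   vertex 0.0 1.2 3.4
   vertex 2.6 2.1 0.1
  endloop
 endfacet
 facet normal 0.481 -0.825 0.295
  outer loop
   vertex 0.6 1.3 2.7
   vertex 2.4 2.6 3.4
   vertex 0.0 1.2 3.4
  endloop
 endfacet
 facet normal 0.537 -0.829 0.158
  outer loop
   vertex 0.6 1.3 2.7
   vertex 2.6 2.1 0.1
   vertex 2.4 2.6 3.4
  endloop
 endfacet
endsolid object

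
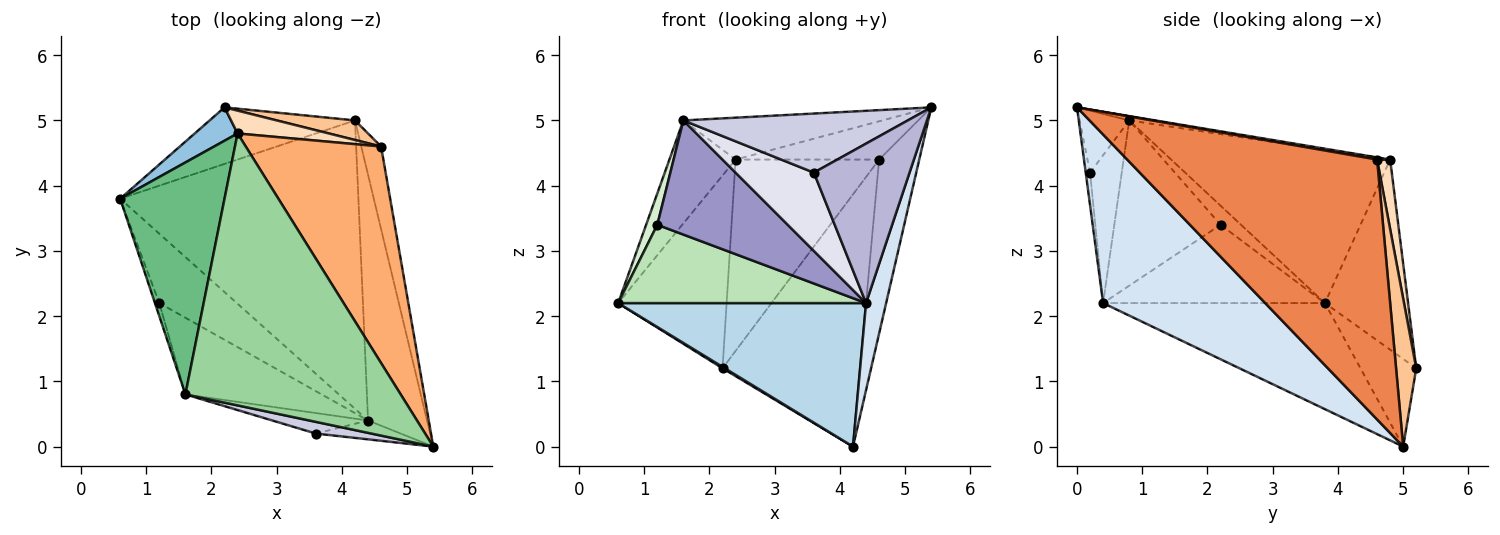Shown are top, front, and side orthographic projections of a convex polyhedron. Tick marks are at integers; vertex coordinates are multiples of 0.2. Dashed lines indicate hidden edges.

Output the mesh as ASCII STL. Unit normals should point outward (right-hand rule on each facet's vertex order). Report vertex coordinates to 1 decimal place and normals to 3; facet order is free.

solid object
 facet normal -0.516 -0.022 -0.856
  outer loop
   vertex 2.2 5.2 1.2
   vertex 4.2 5.0 0.0
   vertex 0.6 3.8 2.2
  endloop
 endfacet
 facet normal -0.603 0.786 0.136
  outer loop
   vertex 2.4 4.8 4.4
   vertex 2.2 5.2 1.2
   vertex 0.6 3.8 2.2
  endloop
 endfacet
 facet normal -0.370 -0.414 -0.832
  outer loop
   vertex 4.4 0.4 2.2
   vertex 0.6 3.8 2.2
   vertex 4.2 5.0 0.0
  endloop
 endfacet
 facet normal 0.938 -0.116 -0.328
  outer loop
   vertex 4.4 0.4 2.2
   vertex 4.2 5.0 0.0
   vertex 5.4 0.0 5.2
  endloop
 endfacet
 facet normal 0.985 0.158 -0.075
  outer loop
   vertex 4.6 4.6 4.4
   vertex 5.4 0.0 5.2
   vertex 4.2 5.0 0.0
  endloop
 endfacet
 facet normal 0.016 0.174 0.985
  outer loop
   vertex 4.6 4.6 4.4
   vertex 2.4 4.8 4.4
   vertex 5.4 0.0 5.2
  endloop
 endfacet
 facet normal 0.145 0.987 0.077
  outer loop
   vertex 4.6 4.6 4.4
   vertex 4.2 5.0 0.0
   vertex 2.2 5.2 1.2
  endloop
 endfacet
 facet normal 0.090 0.989 0.118
  outer loop
   vertex 4.6 4.6 4.4
   vertex 2.2 5.2 1.2
   vertex 2.4 4.8 4.4
  endloop
 endfacet
 facet normal -0.802 0.242 0.546
  outer loop
   vertex 1.6 0.8 5.0
   vertex 2.4 4.8 4.4
   vertex 0.6 3.8 2.2
  endloop
 endfacet
 facet normal -0.020 0.152 0.988
  outer loop
   vertex 1.6 0.8 5.0
   vertex 5.4 0.0 5.2
   vertex 2.4 4.8 4.4
  endloop
 endfacet
 facet normal -0.556 -0.622 -0.551
  outer loop
   vertex 1.2 2.2 3.4
   vertex 0.6 3.8 2.2
   vertex 4.4 0.4 2.2
  endloop
 endfacet
 facet normal -0.861 -0.470 -0.196
  outer loop
   vertex 1.2 2.2 3.4
   vertex 1.6 0.8 5.0
   vertex 0.6 3.8 2.2
  endloop
 endfacet
 facet normal -0.560 -0.688 -0.462
  outer loop
   vertex 1.2 2.2 3.4
   vertex 4.4 0.4 2.2
   vertex 1.6 0.8 5.0
  endloop
 endfacet
 facet normal -0.045 -0.992 -0.117
  outer loop
   vertex 3.6 0.2 4.2
   vertex 4.4 0.4 2.2
   vertex 5.4 0.0 5.2
  endloop
 endfacet
 facet normal -0.212 -0.959 0.190
  outer loop
   vertex 3.6 0.2 4.2
   vertex 5.4 0.0 5.2
   vertex 1.6 0.8 5.0
  endloop
 endfacet
 facet normal -0.365 -0.901 -0.236
  outer loop
   vertex 3.6 0.2 4.2
   vertex 1.6 0.8 5.0
   vertex 4.4 0.4 2.2
  endloop
 endfacet
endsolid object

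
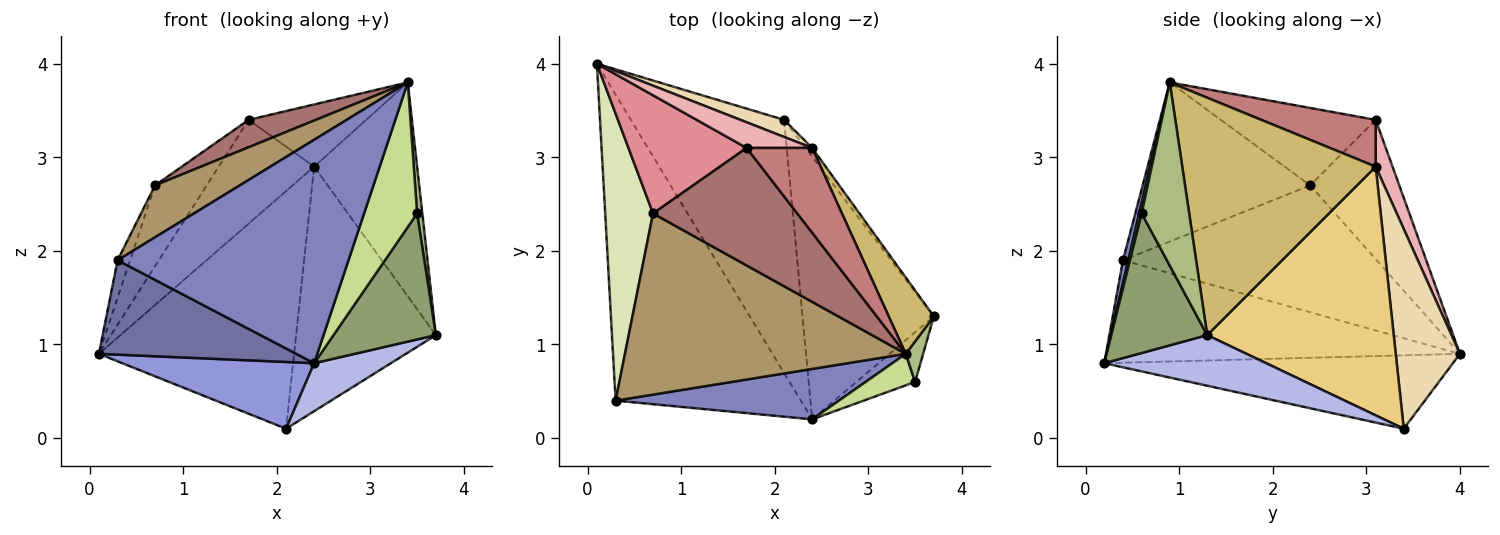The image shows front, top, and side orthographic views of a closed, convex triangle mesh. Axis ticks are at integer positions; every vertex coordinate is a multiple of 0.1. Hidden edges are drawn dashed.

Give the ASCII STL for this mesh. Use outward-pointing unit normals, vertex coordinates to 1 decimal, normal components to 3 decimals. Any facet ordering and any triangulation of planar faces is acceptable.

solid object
 facet normal -0.467 -0.261 -0.845
  outer loop
   vertex 0.3 0.4 1.9
   vertex 0.1 4.0 0.9
   vertex 2.4 0.2 0.8
  endloop
 endfacet
 facet normal 0.022 -0.975 0.220
  outer loop
   vertex 0.3 0.4 1.9
   vertex 2.4 0.2 0.8
   vertex 3.4 0.9 3.8
  endloop
 endfacet
 facet normal -0.420 -0.231 -0.877
  outer loop
   vertex 2.1 3.4 0.1
   vertex 2.4 0.2 0.8
   vertex 0.1 4.0 0.9
  endloop
 endfacet
 facet normal 0.354 -0.168 -0.920
  outer loop
   vertex 2.1 3.4 0.1
   vertex 3.7 1.3 1.1
   vertex 2.4 0.2 0.8
  endloop
 endfacet
 facet normal 0.657 -0.701 -0.276
  outer loop
   vertex 3.5 0.6 2.4
   vertex 2.4 0.2 0.8
   vertex 3.7 1.3 1.1
  endloop
 endfacet
 facet normal 0.990 -0.108 0.094
  outer loop
   vertex 3.5 0.6 2.4
   vertex 3.7 1.3 1.1
   vertex 3.4 0.9 3.8
  endloop
 endfacet
 facet normal 0.046 -0.976 0.212
  outer loop
   vertex 3.5 0.6 2.4
   vertex 3.4 0.9 3.8
   vertex 2.4 0.2 0.8
  endloop
 endfacet
 facet normal -0.935 0.046 0.352
  outer loop
   vertex 0.7 2.4 2.7
   vertex 0.1 4.0 0.9
   vertex 0.3 0.4 1.9
  endloop
 endfacet
 facet normal -0.478 -0.242 0.844
  outer loop
   vertex 0.7 2.4 2.7
   vertex 0.3 0.4 1.9
   vertex 3.4 0.9 3.8
  endloop
 endfacet
 facet normal 0.871 0.463 0.165
  outer loop
   vertex 2.4 3.1 2.9
   vertex 3.4 0.9 3.8
   vertex 3.7 1.3 1.1
  endloop
 endfacet
 facet normal 0.800 0.599 -0.022
  outer loop
   vertex 2.4 3.1 2.9
   vertex 3.7 1.3 1.1
   vertex 2.1 3.4 0.1
  endloop
 endfacet
 facet normal 0.312 0.948 0.068
  outer loop
   vertex 2.4 3.1 2.9
   vertex 2.1 3.4 0.1
   vertex 0.1 4.0 0.9
  endloop
 endfacet
 facet normal -0.463 -0.201 0.863
  outer loop
   vertex 1.7 3.1 3.4
   vertex 0.7 2.4 2.7
   vertex 3.4 0.9 3.8
  endloop
 endfacet
 facet normal 0.499 0.513 0.699
  outer loop
   vertex 1.7 3.1 3.4
   vertex 3.4 0.9 3.8
   vertex 2.4 3.1 2.9
  endloop
 endfacet
 facet normal -0.697 0.404 0.592
  outer loop
   vertex 1.7 3.1 3.4
   vertex 0.1 4.0 0.9
   vertex 0.7 2.4 2.7
  endloop
 endfacet
 facet normal 0.169 0.957 0.236
  outer loop
   vertex 1.7 3.1 3.4
   vertex 2.4 3.1 2.9
   vertex 0.1 4.0 0.9
  endloop
 endfacet
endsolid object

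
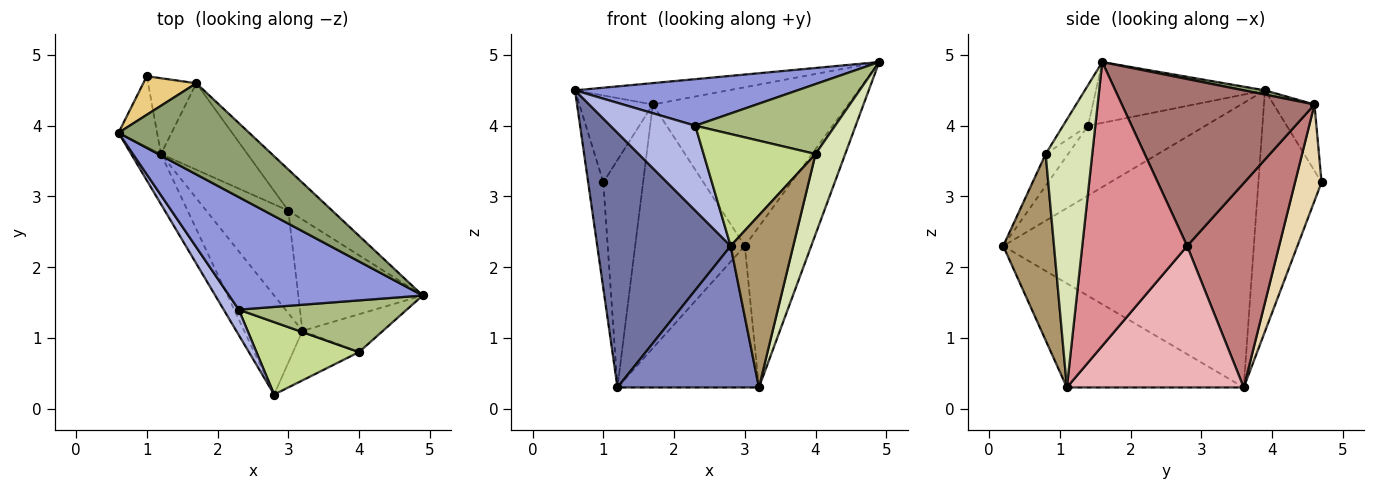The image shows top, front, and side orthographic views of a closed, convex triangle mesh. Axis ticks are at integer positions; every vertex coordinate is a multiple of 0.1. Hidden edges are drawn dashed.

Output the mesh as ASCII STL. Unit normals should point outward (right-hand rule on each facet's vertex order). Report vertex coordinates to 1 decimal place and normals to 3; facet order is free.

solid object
 facet normal -0.879 -0.468 -0.092
  outer loop
   vertex 1.2 3.6 0.3
   vertex 2.8 0.2 2.3
   vertex 0.6 3.9 4.5
  endloop
 endfacet
 facet normal -0.715 -0.572 -0.401
  outer loop
   vertex 3.2 1.1 0.3
   vertex 2.8 0.2 2.3
   vertex 1.2 3.6 0.3
  endloop
 endfacet
 facet normal -0.279 -0.367 0.887
  outer loop
   vertex 2.3 1.4 4.0
   vertex 4.9 1.6 4.9
   vertex 0.6 3.9 4.5
  endloop
 endfacet
 facet normal -0.798 -0.577 0.173
  outer loop
   vertex 2.3 1.4 4.0
   vertex 0.6 3.9 4.5
   vertex 2.8 0.2 2.3
  endloop
 endfacet
 facet normal 0.032 0.228 0.973
  outer loop
   vertex 1.7 4.6 4.3
   vertex 0.6 3.9 4.5
   vertex 4.9 1.6 4.9
  endloop
 endfacet
 facet normal -0.142 -0.796 0.588
  outer loop
   vertex 4.0 0.8 3.6
   vertex 4.9 1.6 4.9
   vertex 2.3 1.4 4.0
  endloop
 endfacet
 facet normal -0.166 -0.828 0.536
  outer loop
   vertex 4.0 0.8 3.6
   vertex 2.3 1.4 4.0
   vertex 2.8 0.2 2.3
  endloop
 endfacet
 facet normal 0.818 -0.521 -0.246
  outer loop
   vertex 4.0 0.8 3.6
   vertex 3.2 1.1 0.3
   vertex 4.9 1.6 4.9
  endloop
 endfacet
 facet normal 0.615 -0.758 -0.218
  outer loop
   vertex 4.0 0.8 3.6
   vertex 2.8 0.2 2.3
   vertex 3.2 1.1 0.3
  endloop
 endfacet
 facet normal -0.961 0.231 -0.154
  outer loop
   vertex 1.0 4.7 3.2
   vertex 1.2 3.6 0.3
   vertex 0.6 3.9 4.5
  endloop
 endfacet
 facet normal -0.453 0.815 0.362
  outer loop
   vertex 1.0 4.7 3.2
   vertex 0.6 3.9 4.5
   vertex 1.7 4.6 4.3
  endloop
 endfacet
 facet normal 0.535 0.802 -0.267
  outer loop
   vertex 1.0 4.7 3.2
   vertex 1.7 4.6 4.3
   vertex 1.2 3.6 0.3
  endloop
 endfacet
 facet normal 0.690 0.700 -0.181
  outer loop
   vertex 3.0 2.8 2.3
   vertex 1.7 4.6 4.3
   vertex 4.9 1.6 4.9
  endloop
 endfacet
 facet normal 0.620 0.739 -0.262
  outer loop
   vertex 3.0 2.8 2.3
   vertex 1.2 3.6 0.3
   vertex 1.7 4.6 4.3
  endloop
 endfacet
 facet normal 0.792 0.502 -0.347
  outer loop
   vertex 3.0 2.8 2.3
   vertex 4.9 1.6 4.9
   vertex 3.2 1.1 0.3
  endloop
 endfacet
 facet normal 0.711 0.569 -0.413
  outer loop
   vertex 3.0 2.8 2.3
   vertex 3.2 1.1 0.3
   vertex 1.2 3.6 0.3
  endloop
 endfacet
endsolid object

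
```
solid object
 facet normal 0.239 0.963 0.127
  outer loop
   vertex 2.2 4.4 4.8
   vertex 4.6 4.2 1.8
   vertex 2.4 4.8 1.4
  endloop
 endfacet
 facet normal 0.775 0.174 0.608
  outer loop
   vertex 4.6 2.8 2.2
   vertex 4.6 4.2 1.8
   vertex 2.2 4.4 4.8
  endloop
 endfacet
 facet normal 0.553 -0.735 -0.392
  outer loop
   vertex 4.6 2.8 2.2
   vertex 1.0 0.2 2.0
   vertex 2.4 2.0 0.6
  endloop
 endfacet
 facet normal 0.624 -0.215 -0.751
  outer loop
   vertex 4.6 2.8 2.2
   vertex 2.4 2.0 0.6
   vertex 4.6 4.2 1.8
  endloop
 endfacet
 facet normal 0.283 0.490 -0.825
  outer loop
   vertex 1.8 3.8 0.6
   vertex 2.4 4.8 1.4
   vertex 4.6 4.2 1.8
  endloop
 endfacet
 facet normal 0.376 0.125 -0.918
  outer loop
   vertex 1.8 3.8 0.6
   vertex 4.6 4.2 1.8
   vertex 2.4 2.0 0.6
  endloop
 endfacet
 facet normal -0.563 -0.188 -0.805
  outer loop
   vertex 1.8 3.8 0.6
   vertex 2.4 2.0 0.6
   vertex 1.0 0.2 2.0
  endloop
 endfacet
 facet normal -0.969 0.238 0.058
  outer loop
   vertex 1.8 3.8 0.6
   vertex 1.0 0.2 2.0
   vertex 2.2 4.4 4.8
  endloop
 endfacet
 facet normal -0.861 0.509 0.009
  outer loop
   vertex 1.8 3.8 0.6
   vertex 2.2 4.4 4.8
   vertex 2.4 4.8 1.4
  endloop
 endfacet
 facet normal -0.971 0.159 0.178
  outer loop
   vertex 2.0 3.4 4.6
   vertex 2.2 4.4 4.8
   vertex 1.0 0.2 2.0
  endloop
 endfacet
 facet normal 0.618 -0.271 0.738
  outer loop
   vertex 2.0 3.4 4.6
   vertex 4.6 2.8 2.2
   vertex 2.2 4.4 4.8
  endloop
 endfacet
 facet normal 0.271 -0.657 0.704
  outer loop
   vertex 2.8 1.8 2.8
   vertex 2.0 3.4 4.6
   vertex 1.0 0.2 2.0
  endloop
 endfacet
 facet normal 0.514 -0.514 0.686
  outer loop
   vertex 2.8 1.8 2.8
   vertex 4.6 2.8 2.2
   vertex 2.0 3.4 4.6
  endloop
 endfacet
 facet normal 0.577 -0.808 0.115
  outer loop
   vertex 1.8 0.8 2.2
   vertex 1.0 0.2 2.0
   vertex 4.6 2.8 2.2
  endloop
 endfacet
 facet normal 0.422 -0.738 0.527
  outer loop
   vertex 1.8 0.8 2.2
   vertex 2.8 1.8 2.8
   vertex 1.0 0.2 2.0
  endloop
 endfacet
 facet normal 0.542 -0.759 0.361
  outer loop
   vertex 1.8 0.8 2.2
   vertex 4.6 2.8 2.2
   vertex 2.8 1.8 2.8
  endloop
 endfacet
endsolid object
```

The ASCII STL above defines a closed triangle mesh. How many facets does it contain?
16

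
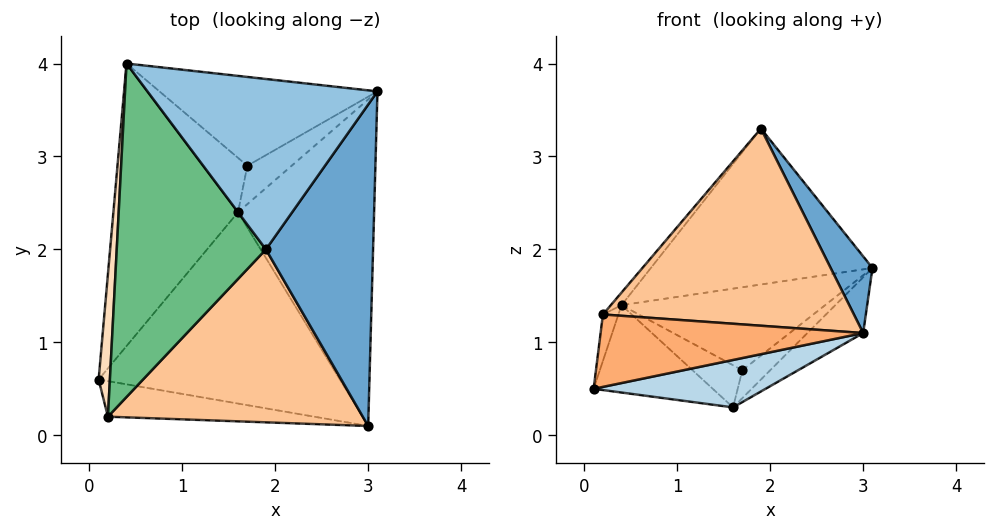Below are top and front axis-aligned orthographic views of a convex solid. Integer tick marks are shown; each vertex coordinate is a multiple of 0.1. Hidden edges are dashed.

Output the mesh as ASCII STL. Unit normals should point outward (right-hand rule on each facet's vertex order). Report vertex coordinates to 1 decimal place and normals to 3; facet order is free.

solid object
 facet normal 0.839 -0.126 0.529
  outer loop
   vertex 1.9 2.0 3.3
   vertex 3.0 0.1 1.1
   vertex 3.1 3.7 1.8
  endloop
 endfacet
 facet normal -0.034 0.675 0.737
  outer loop
   vertex 0.4 4.0 1.4
   vertex 1.9 2.0 3.3
   vertex 3.1 3.7 1.8
  endloop
 endfacet
 facet normal 0.157 -0.238 -0.959
  outer loop
   vertex 1.6 2.4 0.3
   vertex 3.0 0.1 1.1
   vertex 0.1 0.6 0.5
  endloop
 endfacet
 facet normal 0.643 0.129 -0.755
  outer loop
   vertex 1.6 2.4 0.3
   vertex 3.1 3.7 1.8
   vertex 3.0 0.1 1.1
  endloop
 endfacet
 facet normal -0.434 0.266 -0.861
  outer loop
   vertex 1.6 2.4 0.3
   vertex 0.1 0.6 0.5
   vertex 0.4 4.0 1.4
  endloop
 endfacet
 facet normal -0.063 -0.896 -0.440
  outer loop
   vertex 0.2 0.2 1.3
   vertex 0.1 0.6 0.5
   vertex 3.0 0.1 1.1
  endloop
 endfacet
 facet normal 0.020 -0.752 0.659
  outer loop
   vertex 0.2 0.2 1.3
   vertex 3.0 0.1 1.1
   vertex 1.9 2.0 3.3
  endloop
 endfacet
 facet normal -0.988 0.048 0.148
  outer loop
   vertex 0.2 0.2 1.3
   vertex 0.4 4.0 1.4
   vertex 0.1 0.6 0.5
  endloop
 endfacet
 facet normal -0.772 0.024 0.635
  outer loop
   vertex 0.2 0.2 1.3
   vertex 1.9 2.0 3.3
   vertex 0.4 4.0 1.4
  endloop
 endfacet
 facet normal 0.181 0.671 -0.719
  outer loop
   vertex 1.7 2.9 0.7
   vertex 0.4 4.0 1.4
   vertex 3.1 3.7 1.8
  endloop
 endfacet
 facet normal 0.288 0.563 -0.775
  outer loop
   vertex 1.7 2.9 0.7
   vertex 3.1 3.7 1.8
   vertex 1.6 2.4 0.3
  endloop
 endfacet
 facet normal 0.093 0.611 -0.786
  outer loop
   vertex 1.7 2.9 0.7
   vertex 1.6 2.4 0.3
   vertex 0.4 4.0 1.4
  endloop
 endfacet
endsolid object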